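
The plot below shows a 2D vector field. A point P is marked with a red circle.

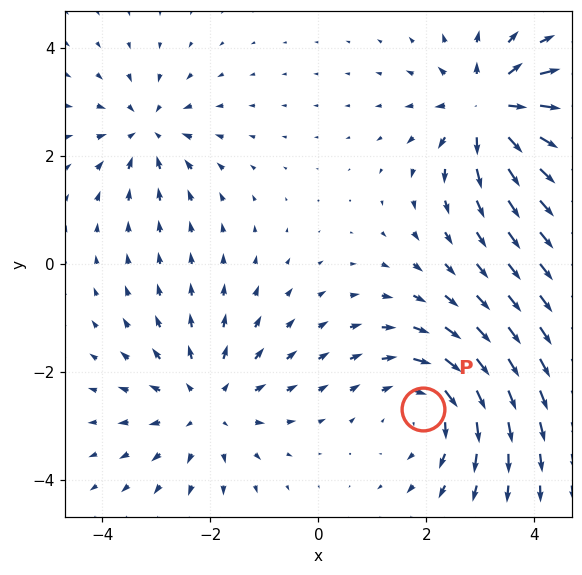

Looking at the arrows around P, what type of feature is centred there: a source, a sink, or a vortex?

vortex

At P (1.9, -2.7) the arrows circulate clockwise. Divergence ≈0, curl about -4 — near-zero divergence with nonzero curl is a vortex.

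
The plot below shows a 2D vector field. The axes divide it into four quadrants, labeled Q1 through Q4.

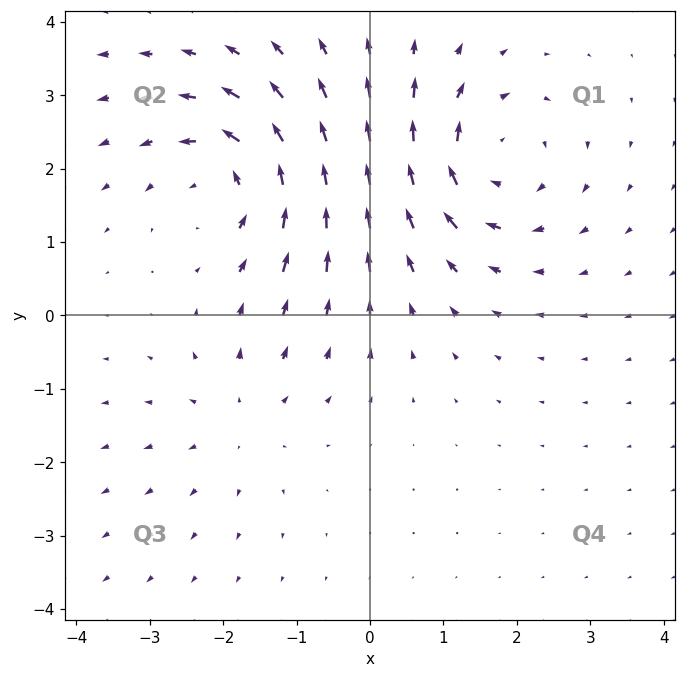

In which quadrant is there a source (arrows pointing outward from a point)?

Q3

The source sits at approximately (-1.8, -1.4), which lies in quadrant Q3. The divergence there is about +2, positive as expected for a source.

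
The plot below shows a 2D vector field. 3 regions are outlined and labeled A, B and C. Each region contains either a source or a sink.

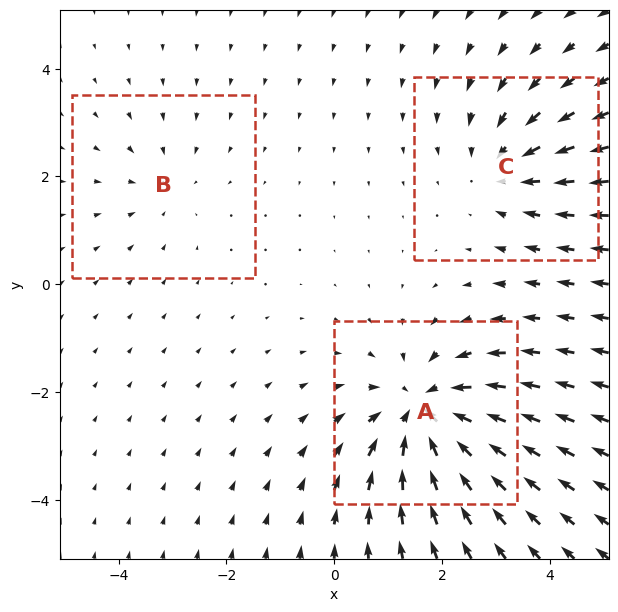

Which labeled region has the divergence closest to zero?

Divergence at each region's feature centre — A: about -5, B: about -2, C: about -3. Region B is closest to zero.

B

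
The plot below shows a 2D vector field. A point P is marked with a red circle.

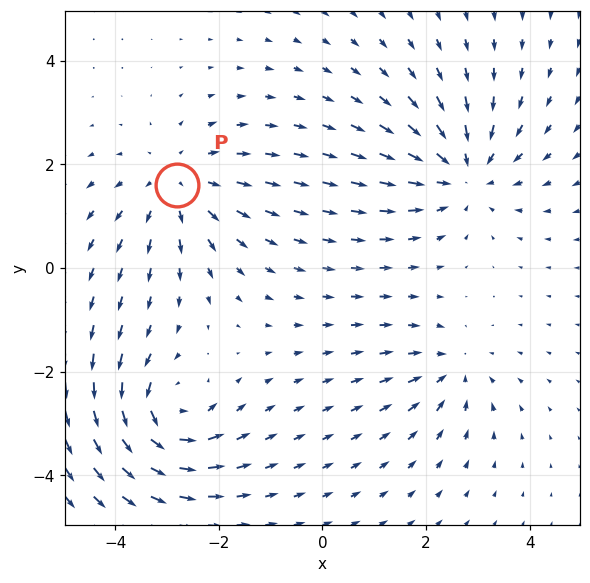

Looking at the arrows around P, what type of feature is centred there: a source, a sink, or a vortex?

source

At P (-2.8, 1.6) the arrows spread outward. Divergence about +3, curl ≈0 — positive divergence with near-zero curl is a source.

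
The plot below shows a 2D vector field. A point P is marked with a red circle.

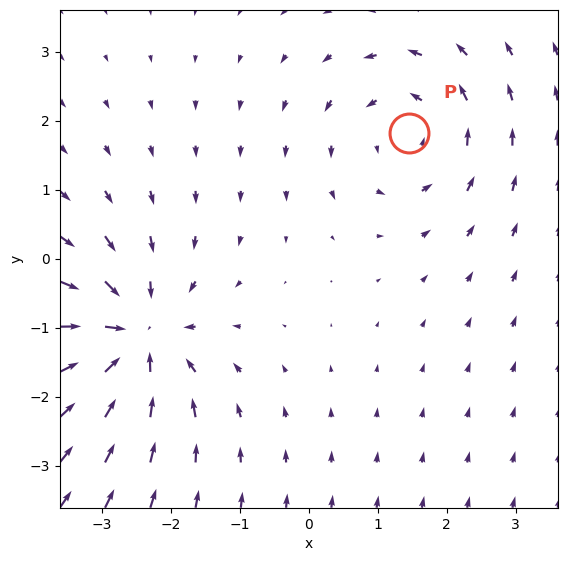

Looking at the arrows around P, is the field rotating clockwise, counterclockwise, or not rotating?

counterclockwise

Near P at (1.5, 1.8) the arrows circulate counterclockwise. The curl (z-component) there is about +4; positive curl means counterclockwise rotation.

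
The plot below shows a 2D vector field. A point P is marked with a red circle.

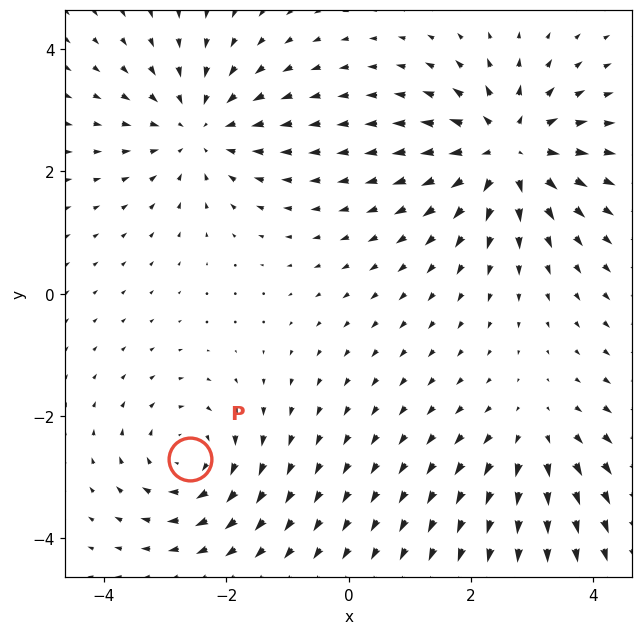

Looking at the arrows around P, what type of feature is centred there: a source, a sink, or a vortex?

vortex

At P (-2.6, -2.7) the arrows circulate clockwise. Divergence ≈0, curl about -3 — near-zero divergence with nonzero curl is a vortex.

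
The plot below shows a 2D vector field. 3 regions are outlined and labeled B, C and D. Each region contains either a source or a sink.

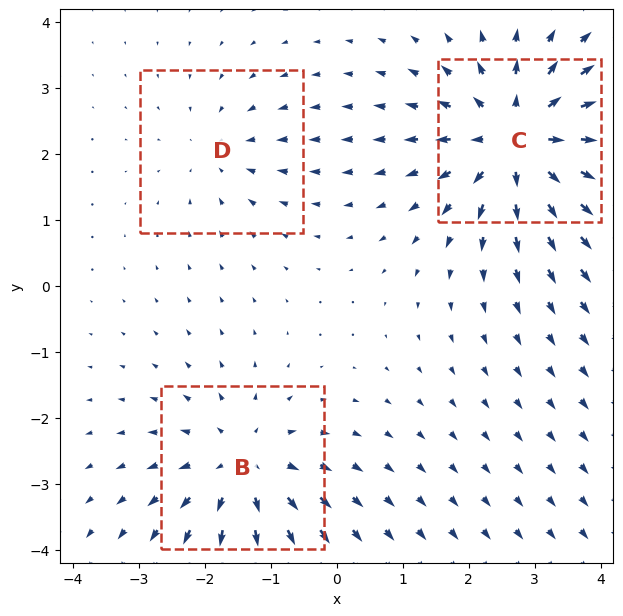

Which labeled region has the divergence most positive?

Divergence at each region's feature centre — B: about +3, C: about +5, D: about -2. Region C is most positive.

C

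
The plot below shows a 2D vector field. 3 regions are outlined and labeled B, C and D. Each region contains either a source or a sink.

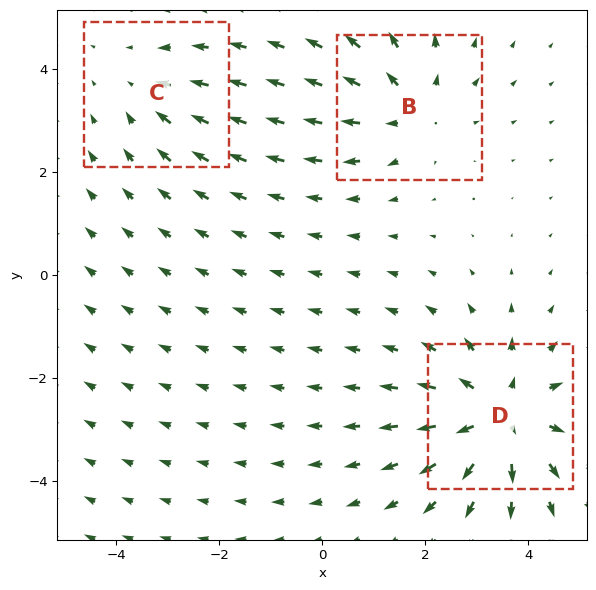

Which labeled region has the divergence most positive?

Divergence at each region's feature centre — B: about +3, C: about -2, D: about +4. Region D is most positive.

D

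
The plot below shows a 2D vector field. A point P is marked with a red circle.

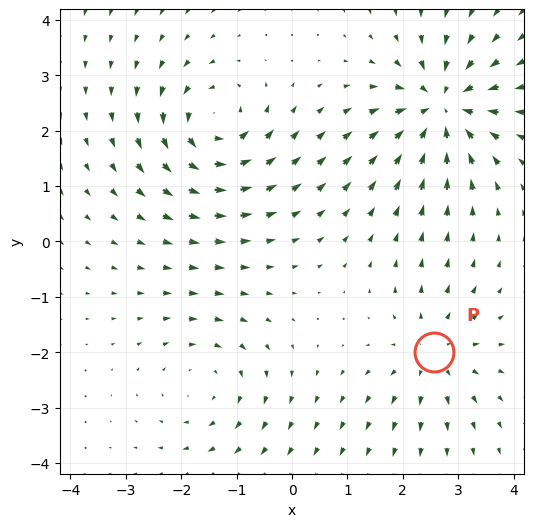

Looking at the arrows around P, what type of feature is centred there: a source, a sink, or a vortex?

At P (2.6, -2.0) the arrows spread outward. Divergence about +4, curl ≈0 — positive divergence with near-zero curl is a source.

source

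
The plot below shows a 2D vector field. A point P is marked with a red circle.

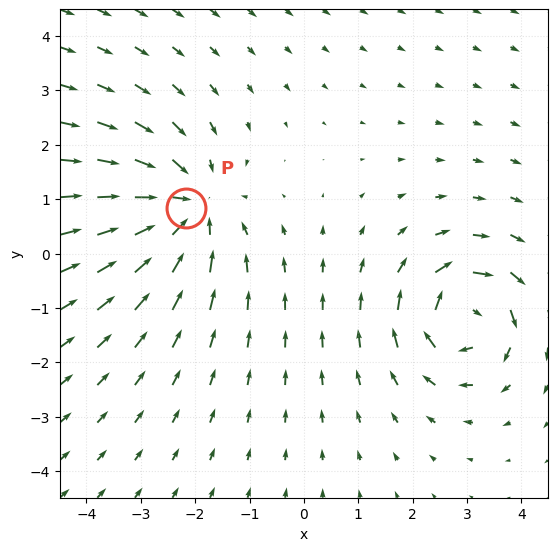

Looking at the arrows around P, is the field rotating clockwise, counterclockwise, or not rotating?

not rotating

Near P at (-2.2, 0.8) the arrows show no circulation. The curl there is ≈0.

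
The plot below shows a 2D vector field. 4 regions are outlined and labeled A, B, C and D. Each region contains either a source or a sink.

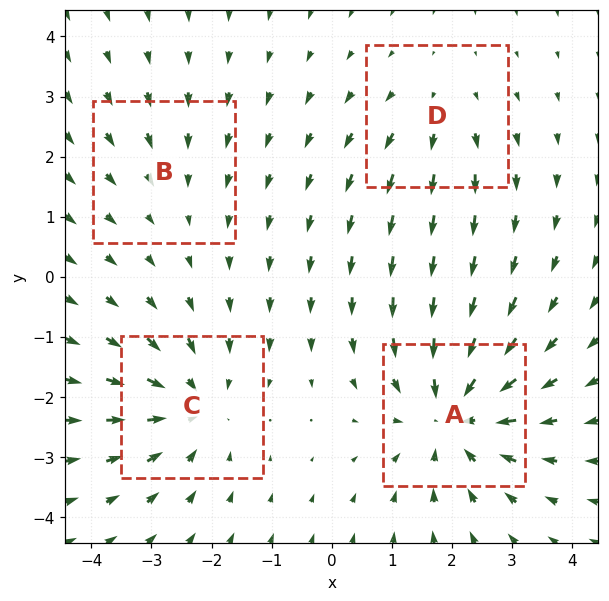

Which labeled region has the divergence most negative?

Divergence at each region's feature centre — A: about -6, B: about -2, C: about -5, D: about +3. Region A is most negative.

A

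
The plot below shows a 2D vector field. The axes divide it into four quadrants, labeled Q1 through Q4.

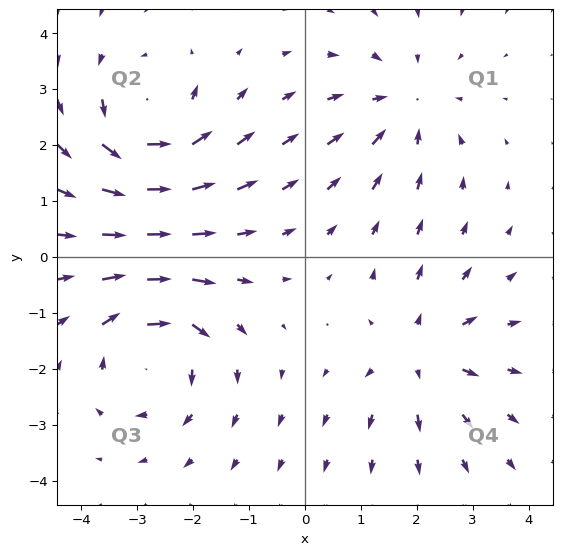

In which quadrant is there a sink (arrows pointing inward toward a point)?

The sink sits at approximately (1.8, 2.7), which lies in quadrant Q1. The divergence there is about -3, negative as expected for a sink.

Q1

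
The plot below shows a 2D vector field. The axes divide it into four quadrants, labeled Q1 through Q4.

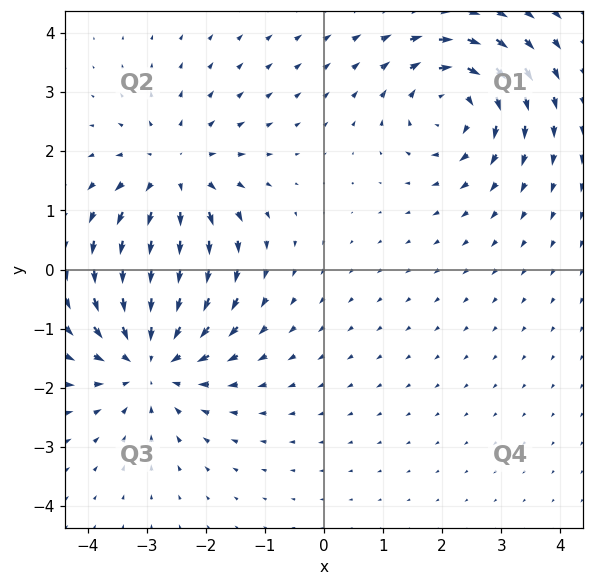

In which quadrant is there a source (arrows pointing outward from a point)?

The source sits at approximately (-2.5, 1.6), which lies in quadrant Q2. The divergence there is about +4, positive as expected for a source.

Q2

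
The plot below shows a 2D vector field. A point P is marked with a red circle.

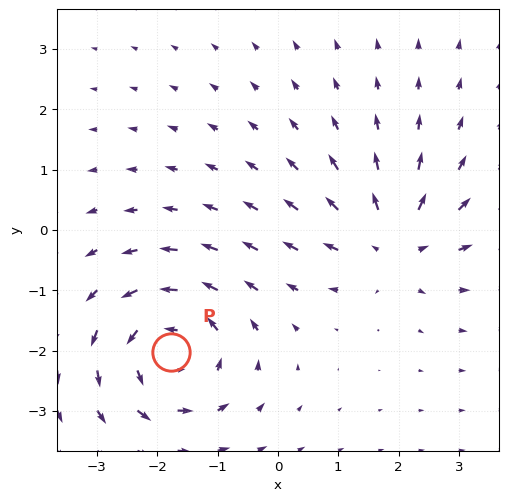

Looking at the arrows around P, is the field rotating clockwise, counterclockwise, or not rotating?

Near P at (-1.8, -2.0) the arrows circulate counterclockwise. The curl (z-component) there is about +5; positive curl means counterclockwise rotation.

counterclockwise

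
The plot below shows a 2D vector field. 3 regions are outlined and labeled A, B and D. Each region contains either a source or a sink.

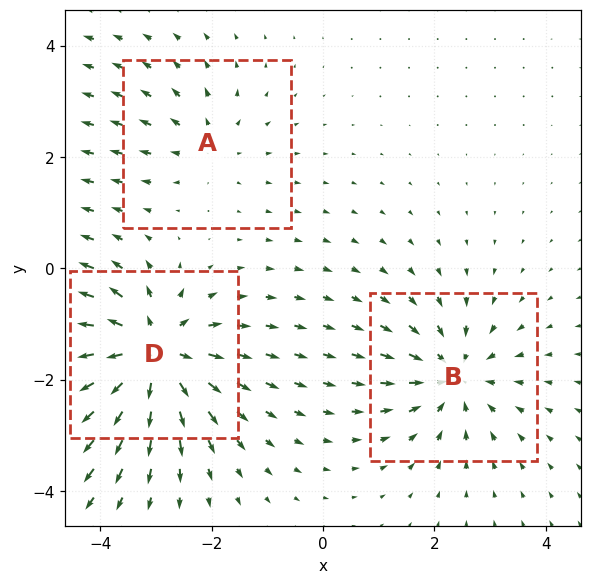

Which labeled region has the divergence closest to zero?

A

Divergence at each region's feature centre — A: about +2, B: about -4, D: about +6. Region A is closest to zero.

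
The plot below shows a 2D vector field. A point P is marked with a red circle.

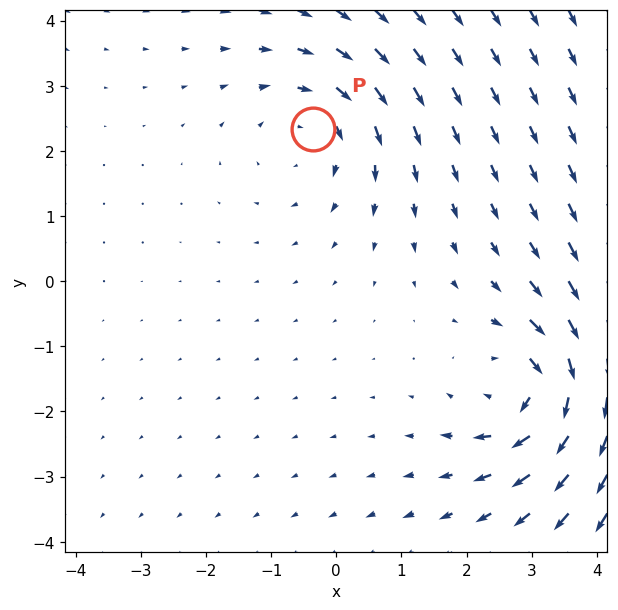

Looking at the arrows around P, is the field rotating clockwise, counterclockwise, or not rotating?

clockwise

Near P at (-0.4, 2.3) the arrows circulate clockwise. The curl (z-component) there is about -3; negative curl means clockwise rotation.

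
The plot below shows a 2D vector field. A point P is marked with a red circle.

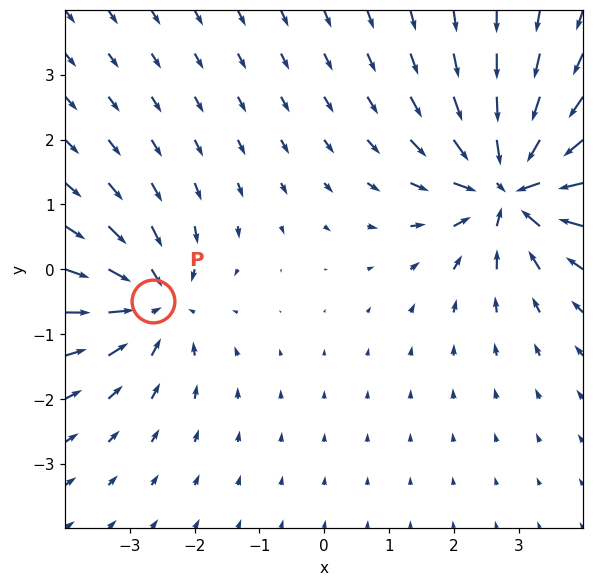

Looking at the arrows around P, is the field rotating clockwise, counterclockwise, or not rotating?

Near P at (-2.6, -0.5) the arrows show no circulation. The curl there is ≈0.

not rotating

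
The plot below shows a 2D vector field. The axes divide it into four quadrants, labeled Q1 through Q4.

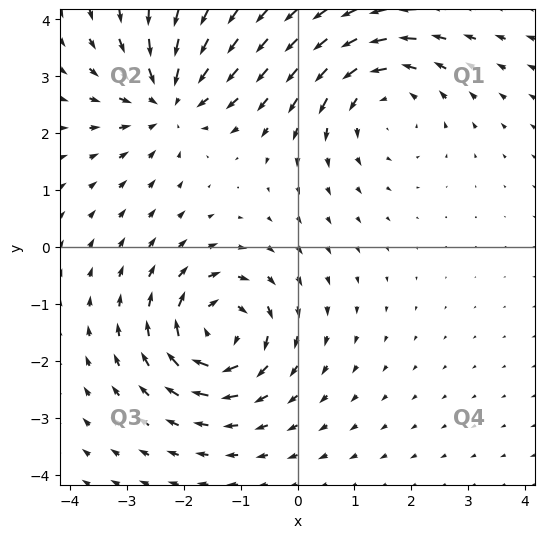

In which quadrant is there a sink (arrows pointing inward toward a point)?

The sink sits at approximately (-2.2, 2.6), which lies in quadrant Q2. The divergence there is about -5, negative as expected for a sink.

Q2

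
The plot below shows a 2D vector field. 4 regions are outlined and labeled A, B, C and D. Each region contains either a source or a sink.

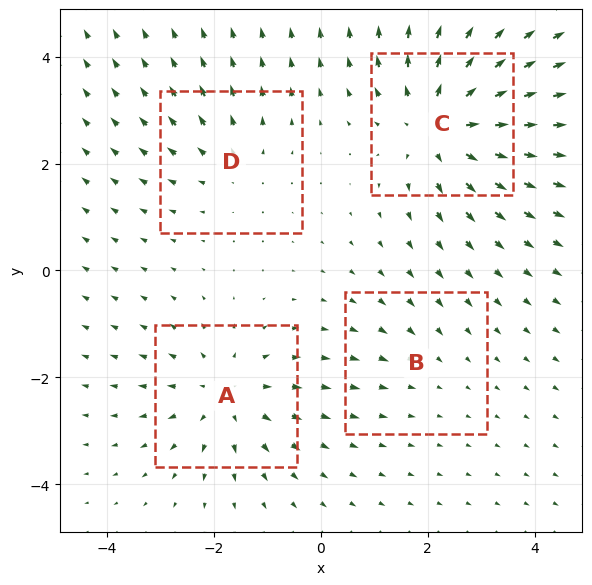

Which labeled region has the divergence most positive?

Divergence at each region's feature centre — A: about +4, B: about -1, C: about +6, D: about +3. Region C is most positive.

C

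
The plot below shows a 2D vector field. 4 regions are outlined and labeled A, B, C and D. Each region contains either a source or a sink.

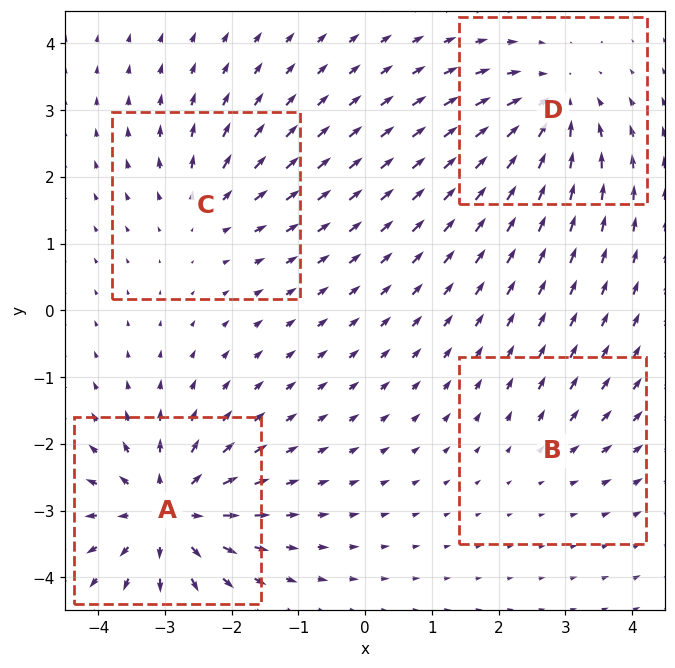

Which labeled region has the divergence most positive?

A

Divergence at each region's feature centre — A: about +8, B: about +2, C: about +4, D: about -6. Region A is most positive.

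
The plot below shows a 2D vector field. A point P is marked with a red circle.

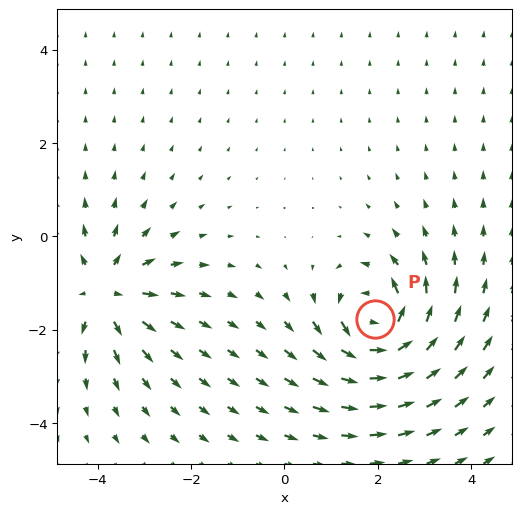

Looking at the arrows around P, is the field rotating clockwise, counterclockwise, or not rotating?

counterclockwise

Near P at (1.9, -1.8) the arrows circulate counterclockwise. The curl (z-component) there is about +5; positive curl means counterclockwise rotation.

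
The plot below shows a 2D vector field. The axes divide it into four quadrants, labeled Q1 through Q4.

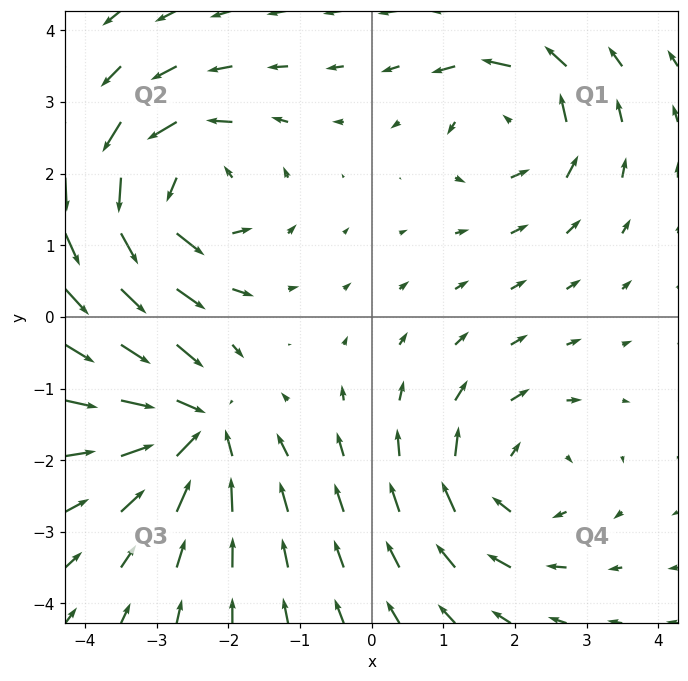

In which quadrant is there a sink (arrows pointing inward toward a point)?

The sink sits at approximately (-2.5, -1.5), which lies in quadrant Q3. The divergence there is about -5, negative as expected for a sink.

Q3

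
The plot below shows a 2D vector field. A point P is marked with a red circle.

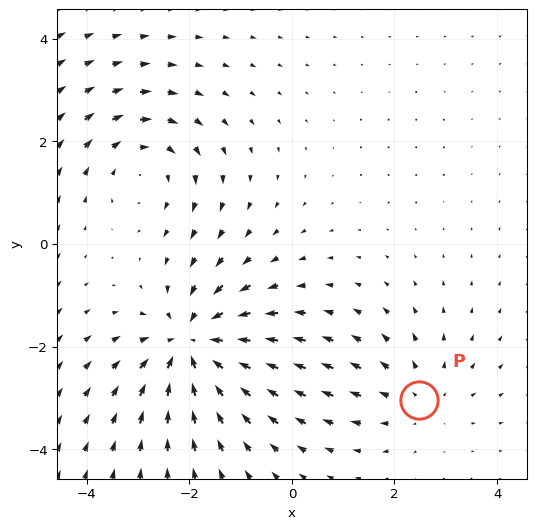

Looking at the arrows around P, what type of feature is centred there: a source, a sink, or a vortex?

source

At P (2.5, -3.0) the arrows spread outward. Divergence about +2, curl ≈0 — positive divergence with near-zero curl is a source.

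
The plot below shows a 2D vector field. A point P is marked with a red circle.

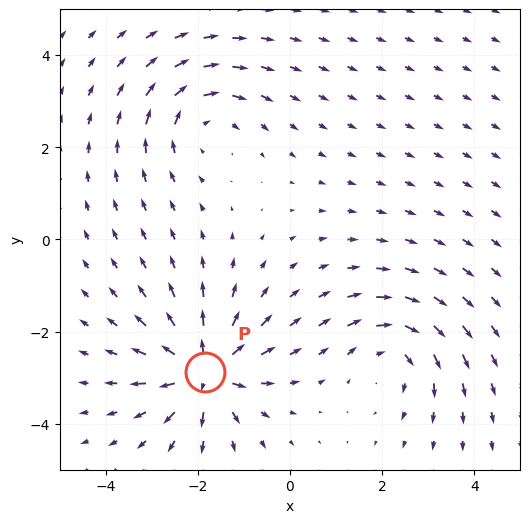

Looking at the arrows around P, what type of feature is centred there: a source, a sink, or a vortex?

At P (-1.8, -2.9) the arrows spread outward. Divergence about +7, curl ≈0 — positive divergence with near-zero curl is a source.

source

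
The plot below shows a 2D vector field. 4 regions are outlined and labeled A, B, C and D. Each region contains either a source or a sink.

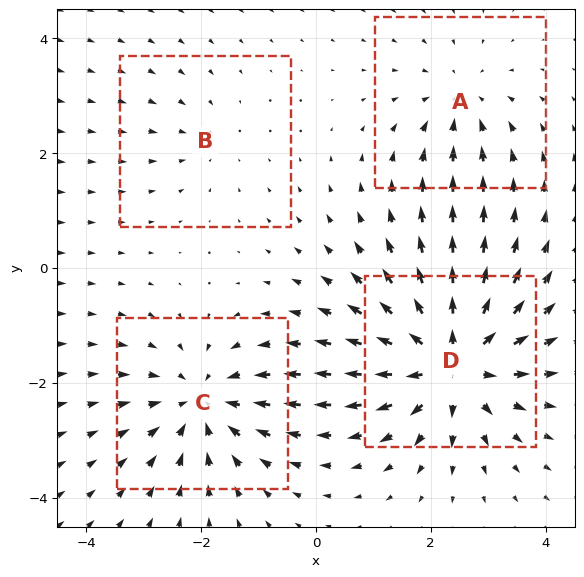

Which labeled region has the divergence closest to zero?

Divergence at each region's feature centre — A: about -3, B: about -2, C: about -5, D: about +7. Region B is closest to zero.

B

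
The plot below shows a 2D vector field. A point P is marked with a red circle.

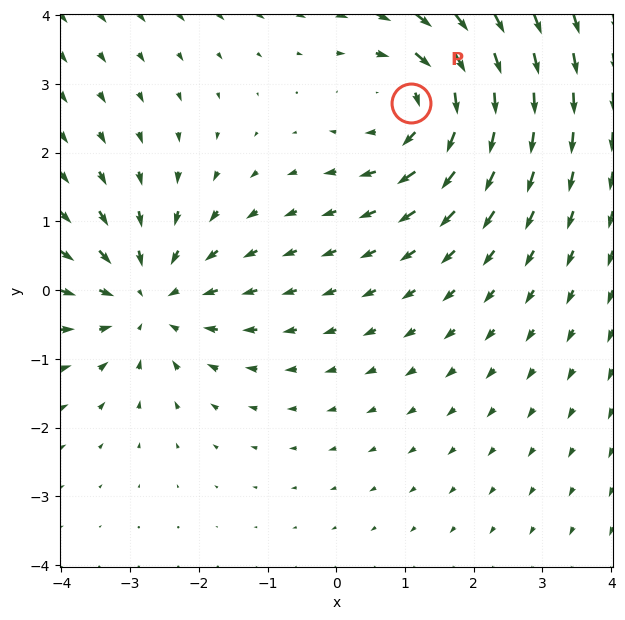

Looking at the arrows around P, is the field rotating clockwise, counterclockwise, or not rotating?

clockwise

Near P at (1.1, 2.7) the arrows circulate clockwise. The curl (z-component) there is about -3; negative curl means clockwise rotation.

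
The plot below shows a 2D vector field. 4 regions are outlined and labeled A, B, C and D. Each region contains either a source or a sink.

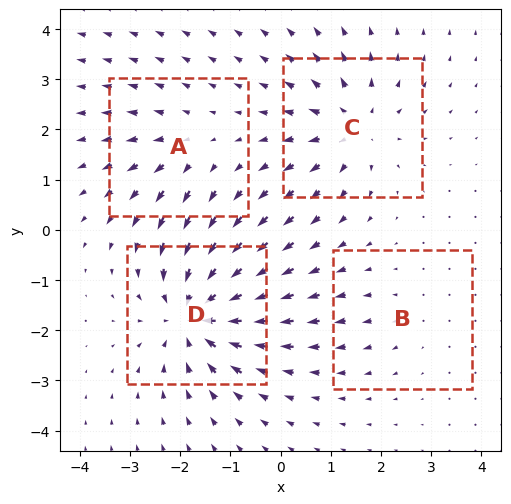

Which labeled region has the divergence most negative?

D

Divergence at each region's feature centre — A: about +3, B: about +2, C: about +5, D: about -7. Region D is most negative.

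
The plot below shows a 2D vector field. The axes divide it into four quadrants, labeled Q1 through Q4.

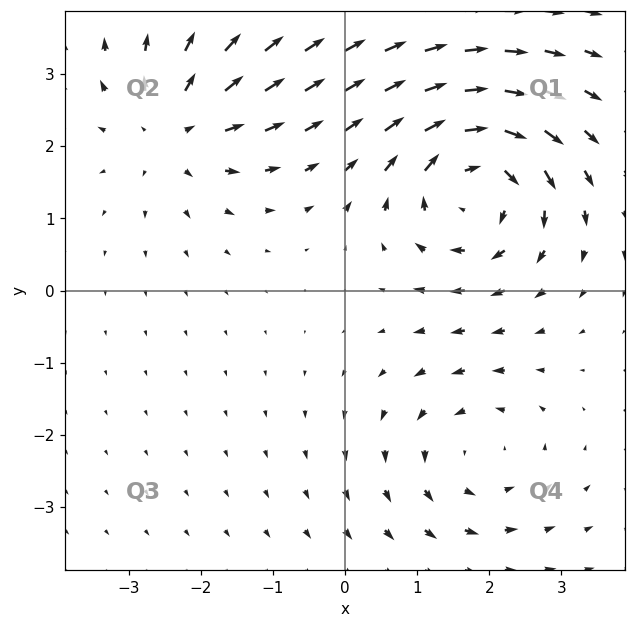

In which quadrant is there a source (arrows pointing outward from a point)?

Q2

The source sits at approximately (-2.4, 2.2), which lies in quadrant Q2. The divergence there is about +4, positive as expected for a source.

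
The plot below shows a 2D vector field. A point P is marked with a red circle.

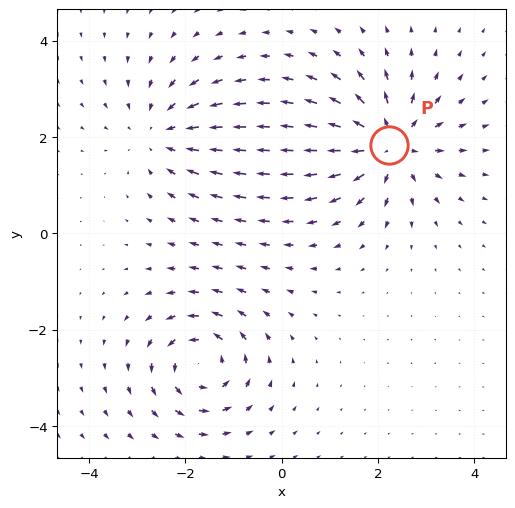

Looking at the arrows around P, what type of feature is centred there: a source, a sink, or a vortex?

At P (2.2, 1.8) the arrows spread outward. Divergence about +5, curl ≈0 — positive divergence with near-zero curl is a source.

source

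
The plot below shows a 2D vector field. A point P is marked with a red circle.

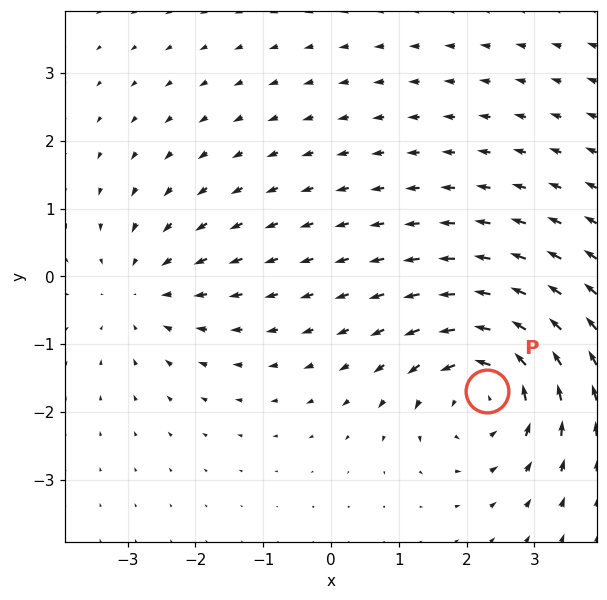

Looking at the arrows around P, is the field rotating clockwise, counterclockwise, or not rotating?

Near P at (2.3, -1.7) the arrows circulate counterclockwise. The curl (z-component) there is about +5; positive curl means counterclockwise rotation.

counterclockwise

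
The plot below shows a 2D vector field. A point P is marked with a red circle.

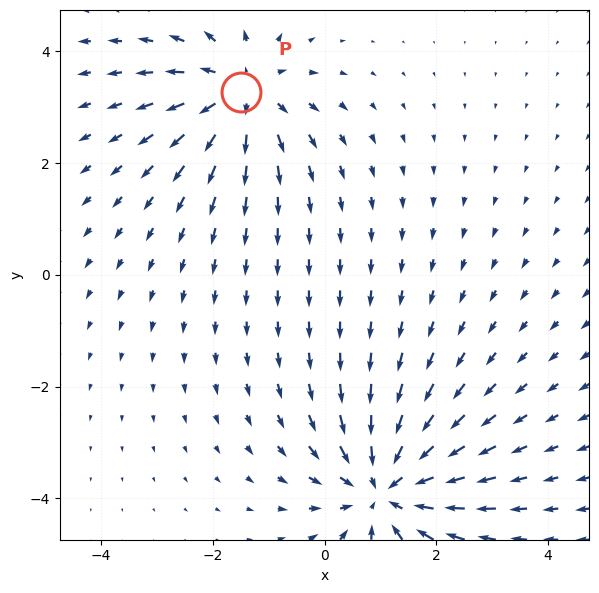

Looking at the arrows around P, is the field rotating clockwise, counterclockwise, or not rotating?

not rotating

Near P at (-1.5, 3.3) the arrows show no circulation. The curl there is ≈0.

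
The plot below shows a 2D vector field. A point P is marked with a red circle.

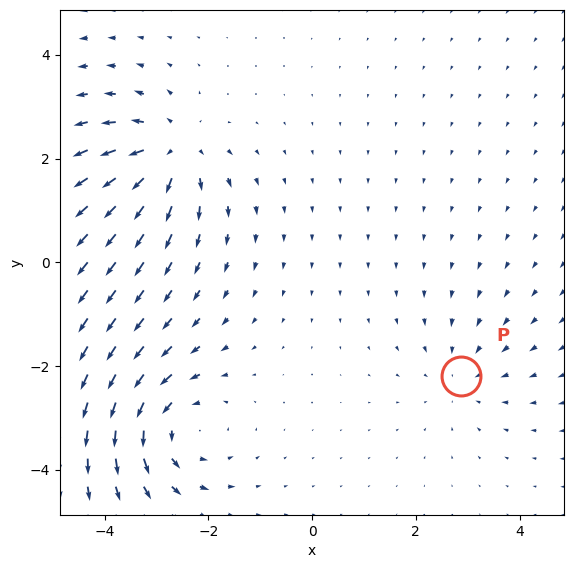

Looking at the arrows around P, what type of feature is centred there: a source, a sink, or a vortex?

sink

At P (2.9, -2.2) the arrows converge inward. Divergence about -3, curl ≈0 — negative divergence with near-zero curl is a sink.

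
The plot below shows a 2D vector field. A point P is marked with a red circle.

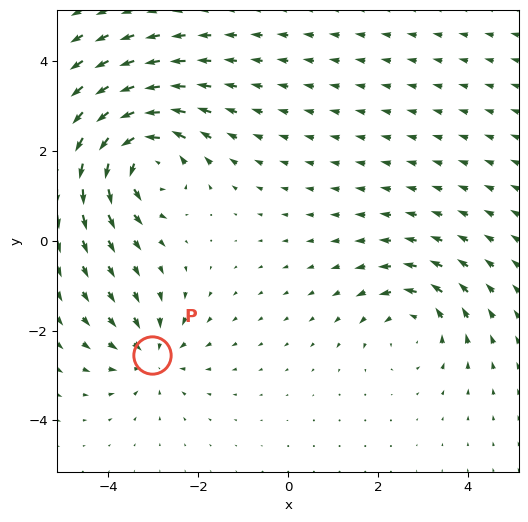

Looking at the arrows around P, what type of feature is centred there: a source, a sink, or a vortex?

sink

At P (-3.0, -2.5) the arrows converge inward. Divergence about -3, curl ≈0 — negative divergence with near-zero curl is a sink.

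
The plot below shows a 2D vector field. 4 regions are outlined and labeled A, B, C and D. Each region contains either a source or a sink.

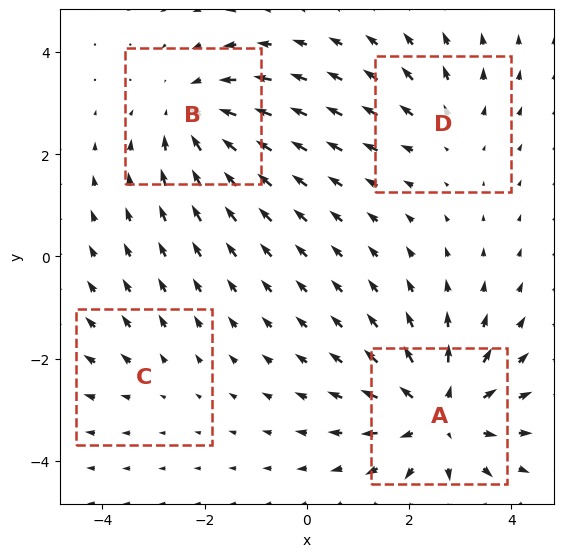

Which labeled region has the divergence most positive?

A

Divergence at each region's feature centre — A: about +6, B: about -4, C: about +2, D: about +3. Region A is most positive.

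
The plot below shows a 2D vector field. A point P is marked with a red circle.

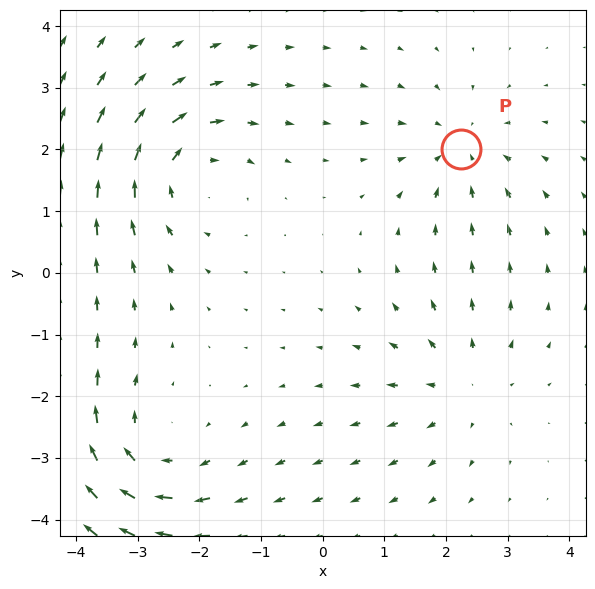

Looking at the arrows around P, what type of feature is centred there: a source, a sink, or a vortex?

sink

At P (2.2, 2.0) the arrows converge inward. Divergence about -3, curl ≈0 — negative divergence with near-zero curl is a sink.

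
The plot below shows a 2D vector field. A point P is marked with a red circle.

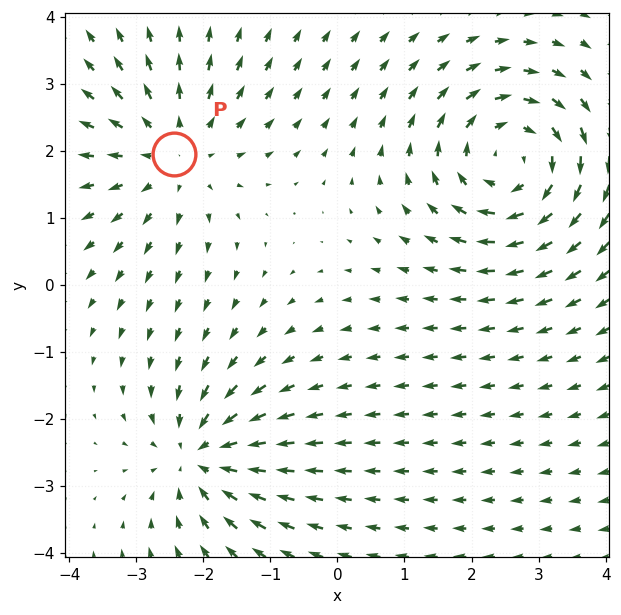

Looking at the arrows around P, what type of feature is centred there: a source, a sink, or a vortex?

At P (-2.4, 2.0) the arrows spread outward. Divergence about +2, curl ≈0 — positive divergence with near-zero curl is a source.

source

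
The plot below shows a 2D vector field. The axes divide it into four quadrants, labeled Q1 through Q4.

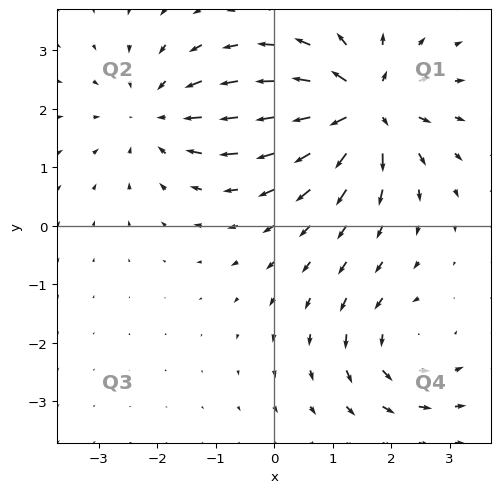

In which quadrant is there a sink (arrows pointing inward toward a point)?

Q2

The sink sits at approximately (-2.0, 1.9), which lies in quadrant Q2. The divergence there is about -3, negative as expected for a sink.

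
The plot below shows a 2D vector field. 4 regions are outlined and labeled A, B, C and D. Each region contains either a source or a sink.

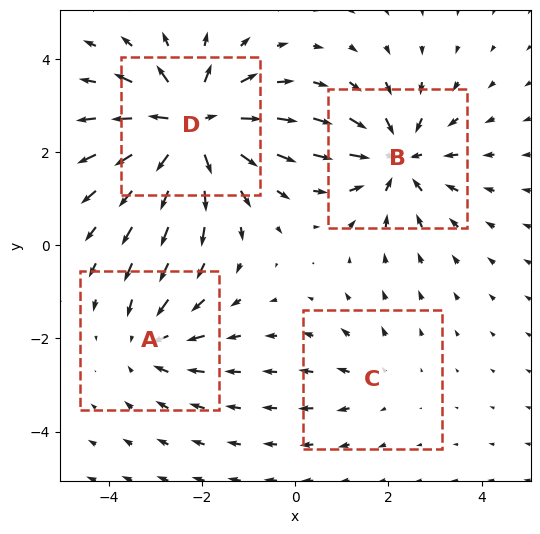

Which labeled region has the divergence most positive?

D

Divergence at each region's feature centre — A: about -4, B: about -5, C: about +2, D: about +7. Region D is most positive.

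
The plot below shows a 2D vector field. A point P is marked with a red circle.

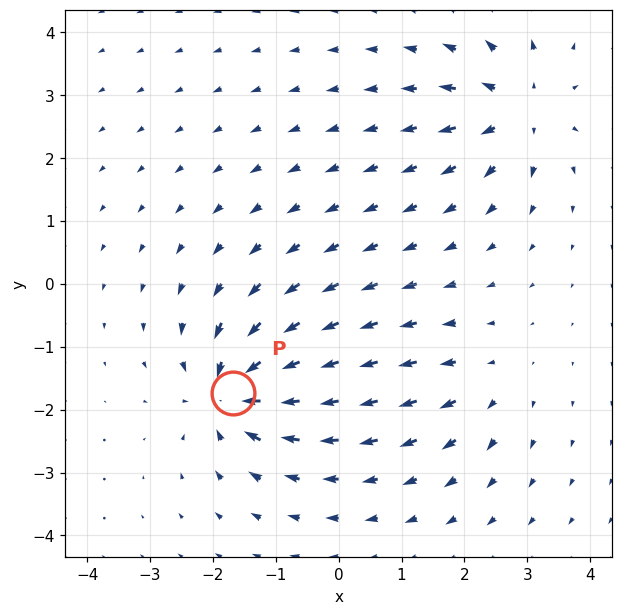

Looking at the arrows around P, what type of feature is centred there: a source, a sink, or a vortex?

sink

At P (-1.7, -1.7) the arrows converge inward. Divergence about -7, curl ≈0 — negative divergence with near-zero curl is a sink.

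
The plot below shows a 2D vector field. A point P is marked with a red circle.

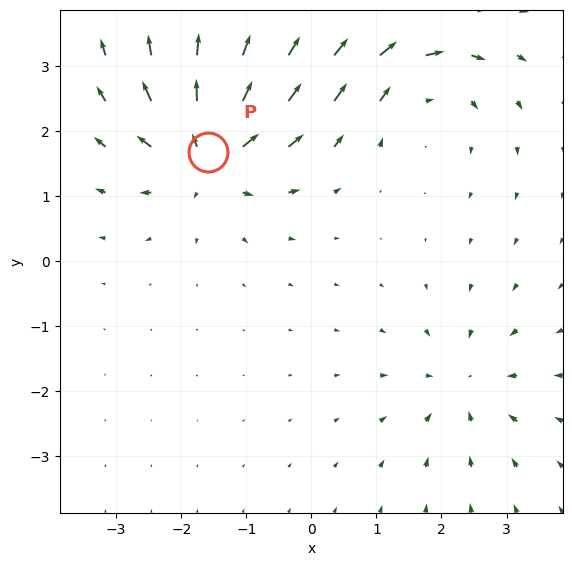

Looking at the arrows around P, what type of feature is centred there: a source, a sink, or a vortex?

At P (-1.6, 1.7) the arrows spread outward. Divergence about +6, curl ≈0 — positive divergence with near-zero curl is a source.

source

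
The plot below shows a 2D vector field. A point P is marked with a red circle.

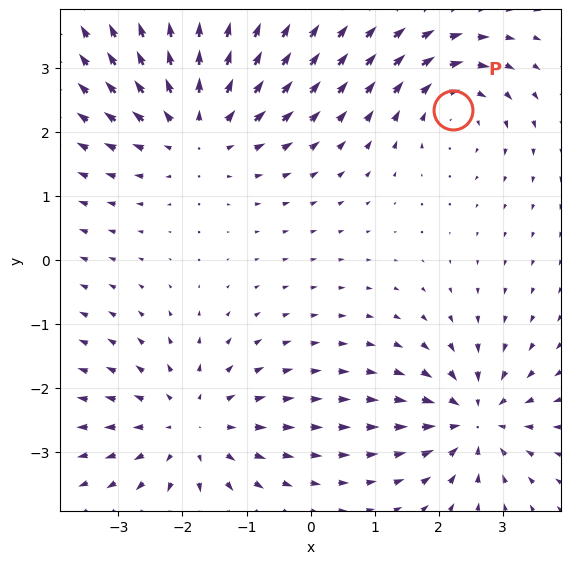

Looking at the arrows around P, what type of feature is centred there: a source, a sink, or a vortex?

vortex

At P (2.2, 2.3) the arrows circulate clockwise. Divergence ≈0, curl about -4 — near-zero divergence with nonzero curl is a vortex.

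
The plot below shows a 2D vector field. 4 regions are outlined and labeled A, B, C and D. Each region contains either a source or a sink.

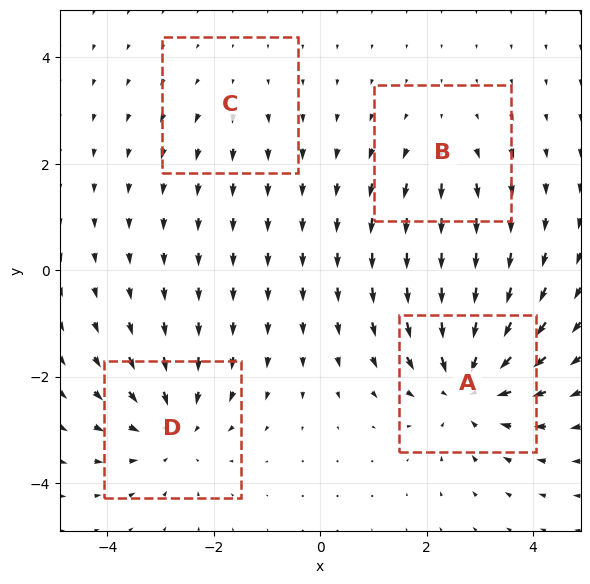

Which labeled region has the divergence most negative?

Divergence at each region's feature centre — A: about -6, B: about +3, C: about +2, D: about -5. Region A is most negative.

A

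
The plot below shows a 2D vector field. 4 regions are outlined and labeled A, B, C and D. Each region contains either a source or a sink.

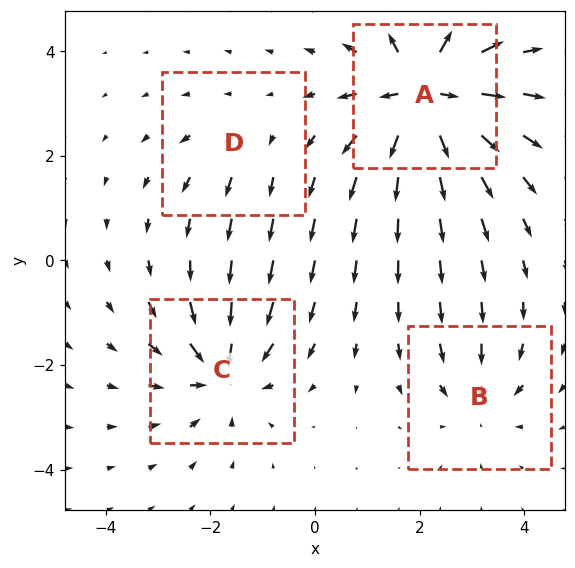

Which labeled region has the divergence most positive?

A

Divergence at each region's feature centre — A: about +9, B: about -4, C: about -6, D: about +2. Region A is most positive.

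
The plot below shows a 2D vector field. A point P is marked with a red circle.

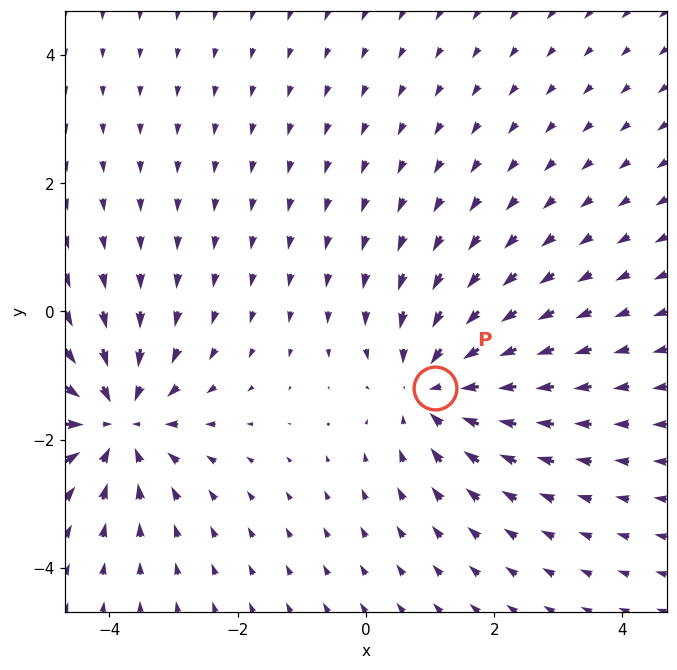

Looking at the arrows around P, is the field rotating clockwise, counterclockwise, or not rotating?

Near P at (1.1, -1.2) the arrows show no circulation. The curl there is ≈0.

not rotating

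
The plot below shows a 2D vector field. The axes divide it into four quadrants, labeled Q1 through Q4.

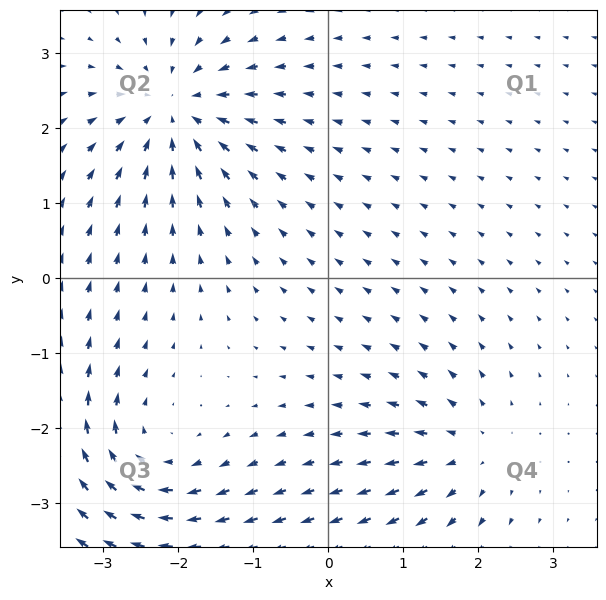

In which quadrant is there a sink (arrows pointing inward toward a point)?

The sink sits at approximately (-2.0, 2.2), which lies in quadrant Q2. The divergence there is about -5, negative as expected for a sink.

Q2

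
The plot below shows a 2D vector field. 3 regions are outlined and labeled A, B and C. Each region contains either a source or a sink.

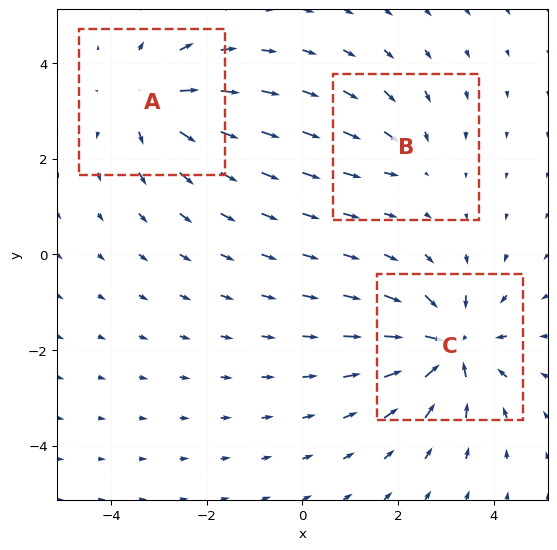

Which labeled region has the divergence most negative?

Divergence at each region's feature centre — A: about +4, B: about -2, C: about -5. Region C is most negative.

C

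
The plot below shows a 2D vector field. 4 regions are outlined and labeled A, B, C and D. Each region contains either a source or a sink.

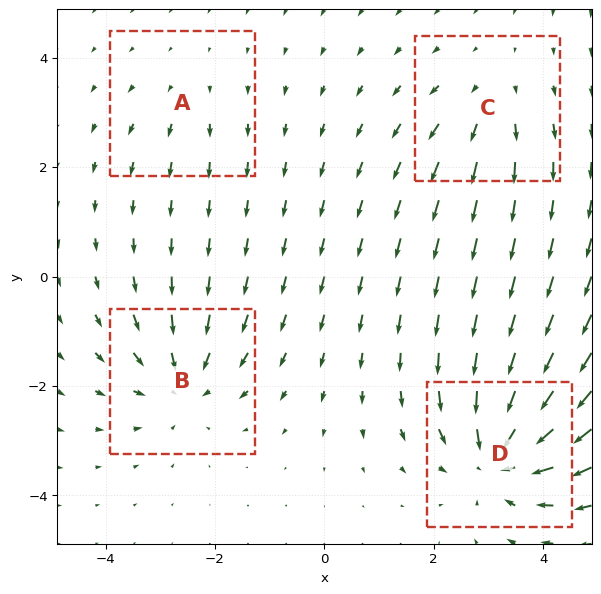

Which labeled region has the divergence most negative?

Divergence at each region's feature centre — A: about +2, B: about -5, C: about +3, D: about -7. Region D is most negative.

D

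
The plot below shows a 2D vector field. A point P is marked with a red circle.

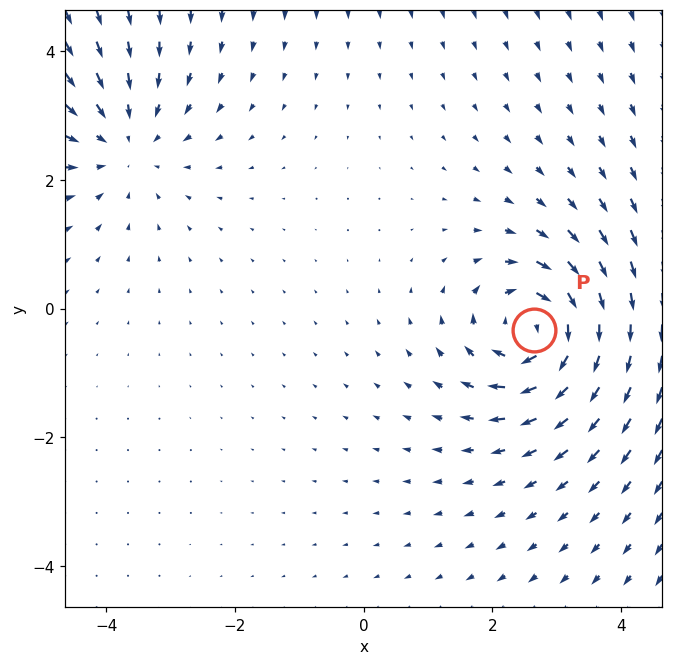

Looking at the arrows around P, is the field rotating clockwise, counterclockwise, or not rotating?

Near P at (2.6, -0.3) the arrows circulate clockwise. The curl (z-component) there is about -6; negative curl means clockwise rotation.

clockwise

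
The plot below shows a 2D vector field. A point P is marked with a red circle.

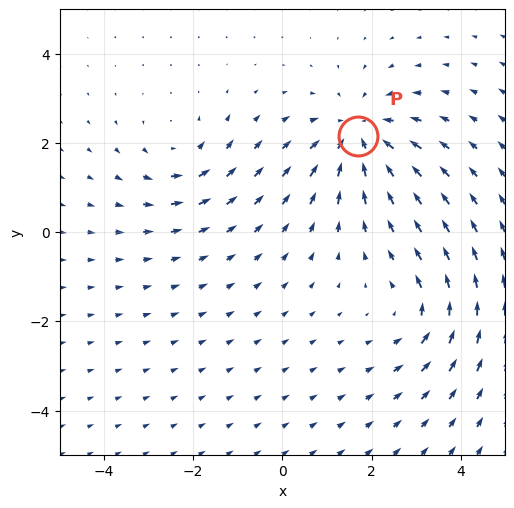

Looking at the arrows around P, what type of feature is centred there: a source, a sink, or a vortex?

At P (1.7, 2.2) the arrows converge inward. Divergence about -4, curl ≈0 — negative divergence with near-zero curl is a sink.

sink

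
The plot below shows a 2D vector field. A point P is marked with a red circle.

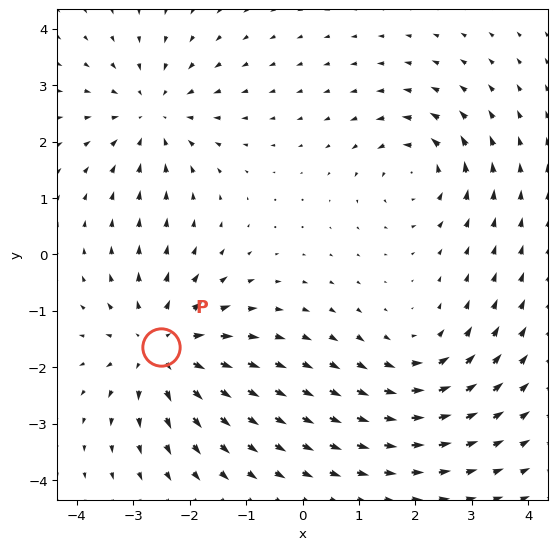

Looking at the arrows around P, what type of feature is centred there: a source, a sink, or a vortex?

At P (-2.5, -1.6) the arrows spread outward. Divergence about +5, curl ≈0 — positive divergence with near-zero curl is a source.

source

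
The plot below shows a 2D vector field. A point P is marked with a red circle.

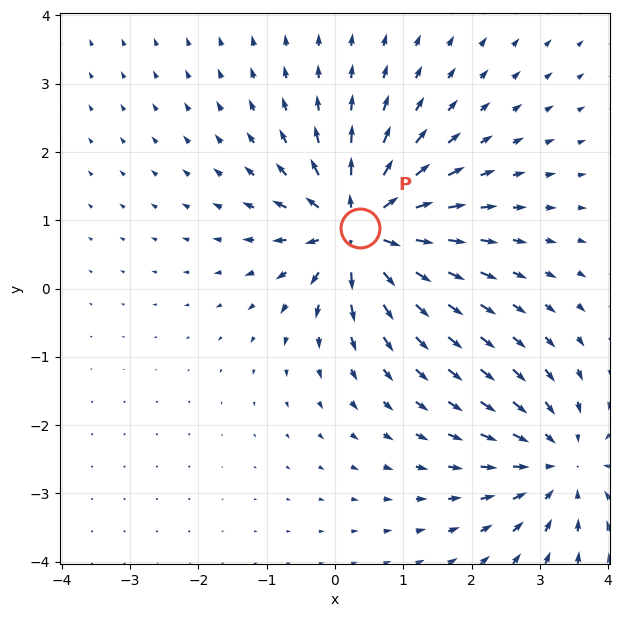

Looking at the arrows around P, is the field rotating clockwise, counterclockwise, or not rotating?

not rotating

Near P at (0.4, 0.9) the arrows show no circulation. The curl there is ≈0.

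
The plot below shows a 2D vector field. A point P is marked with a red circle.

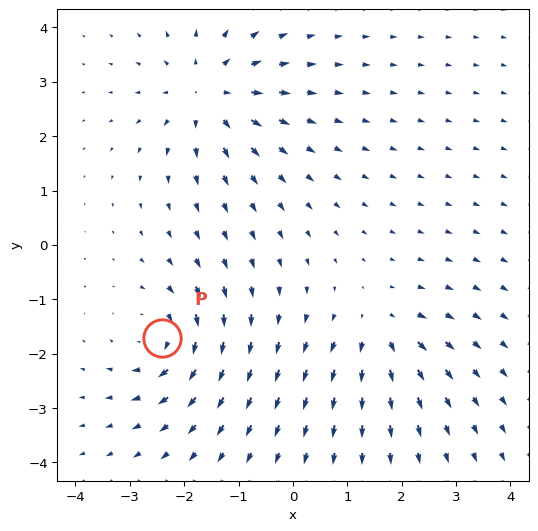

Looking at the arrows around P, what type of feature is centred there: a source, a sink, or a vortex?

At P (-2.4, -1.7) the arrows circulate clockwise. Divergence ≈0, curl about -5 — near-zero divergence with nonzero curl is a vortex.

vortex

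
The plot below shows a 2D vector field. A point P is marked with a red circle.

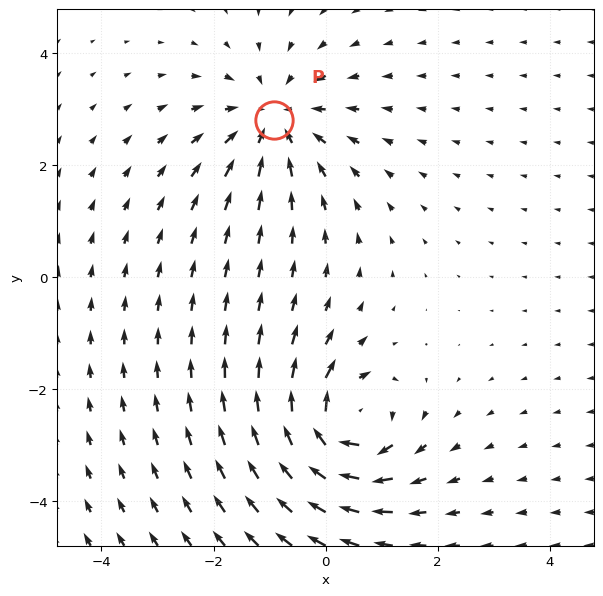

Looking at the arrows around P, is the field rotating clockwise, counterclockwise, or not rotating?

Near P at (-0.9, 2.8) the arrows show no circulation. The curl there is ≈0.

not rotating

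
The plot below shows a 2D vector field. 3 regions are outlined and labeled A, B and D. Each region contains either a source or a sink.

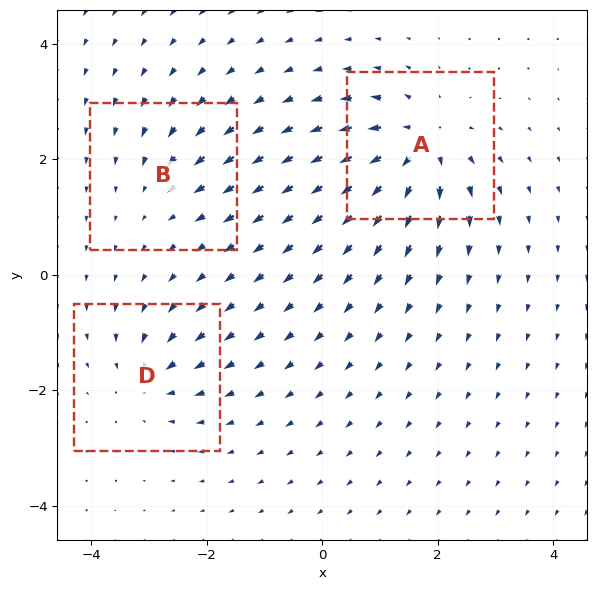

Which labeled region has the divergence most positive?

Divergence at each region's feature centre — A: about +6, B: about -3, D: about -4. Region A is most positive.

A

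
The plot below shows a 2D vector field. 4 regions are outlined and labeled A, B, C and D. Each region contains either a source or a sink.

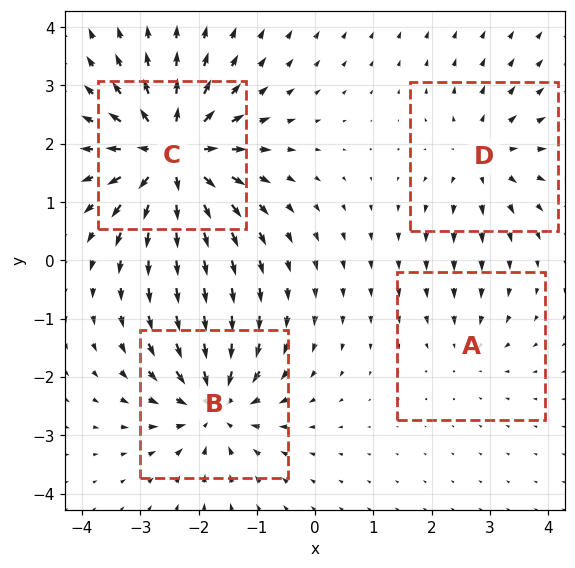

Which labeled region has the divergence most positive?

Divergence at each region's feature centre — A: about -2, B: about -6, C: about +8, D: about +4. Region C is most positive.

C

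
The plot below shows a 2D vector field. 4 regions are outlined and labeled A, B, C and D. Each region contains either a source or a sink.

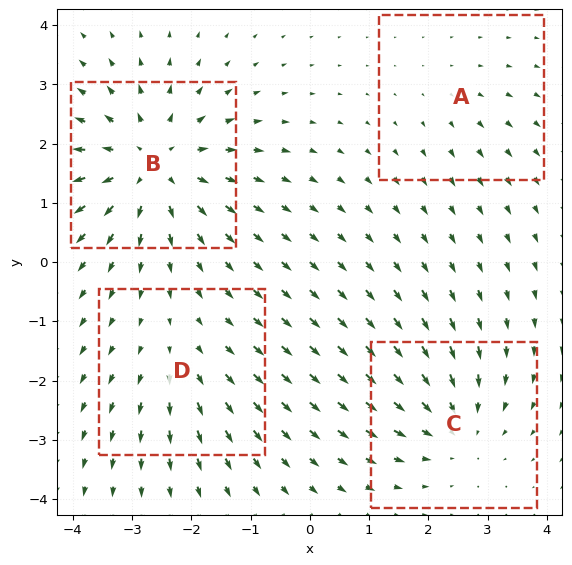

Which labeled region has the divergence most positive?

B

Divergence at each region's feature centre — A: about +2, B: about +6, C: about -4, D: about +3. Region B is most positive.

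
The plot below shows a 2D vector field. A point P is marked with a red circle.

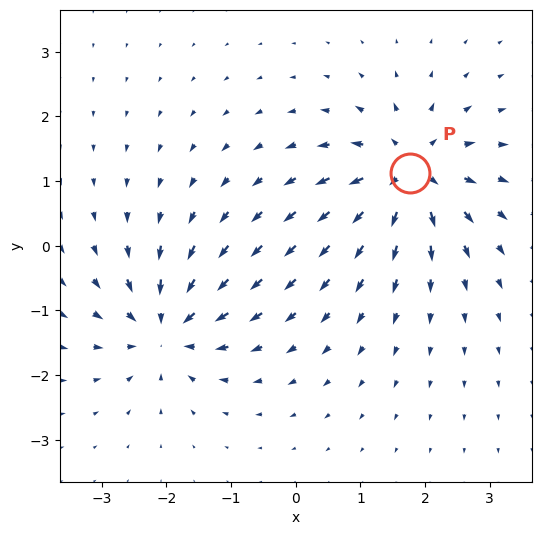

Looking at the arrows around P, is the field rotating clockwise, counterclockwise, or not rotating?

Near P at (1.8, 1.1) the arrows show no circulation. The curl there is ≈0.

not rotating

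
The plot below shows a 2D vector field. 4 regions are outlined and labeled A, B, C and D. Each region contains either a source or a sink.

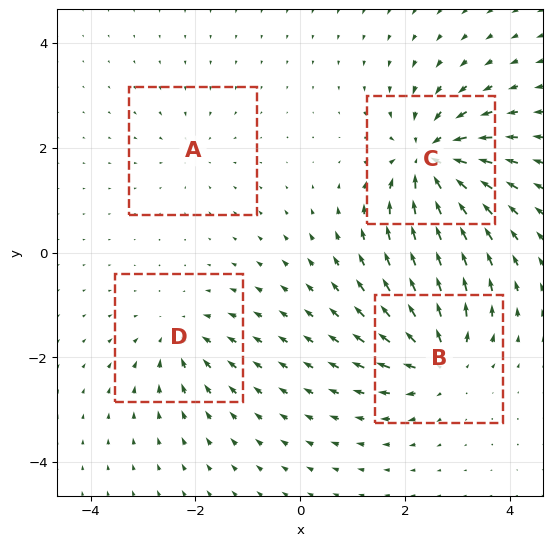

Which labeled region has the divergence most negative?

C

Divergence at each region's feature centre — A: about -3, B: about +6, C: about -8, D: about -4. Region C is most negative.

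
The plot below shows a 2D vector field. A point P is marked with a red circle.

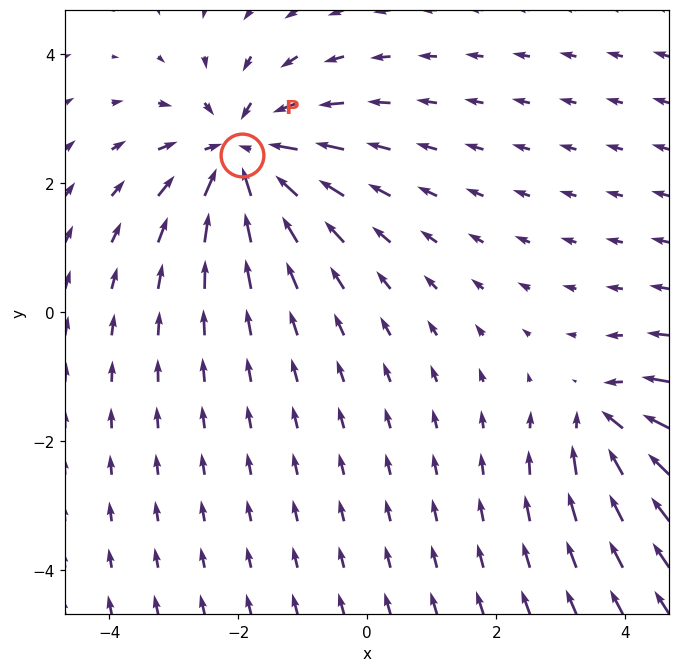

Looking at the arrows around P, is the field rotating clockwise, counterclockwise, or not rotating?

Near P at (-1.9, 2.4) the arrows show no circulation. The curl there is ≈0.

not rotating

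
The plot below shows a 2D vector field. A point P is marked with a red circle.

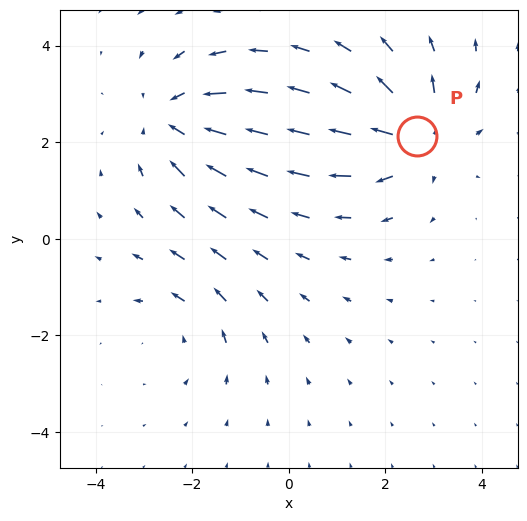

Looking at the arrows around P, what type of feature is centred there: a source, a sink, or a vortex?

At P (2.7, 2.1) the arrows spread outward. Divergence about +4, curl ≈0 — positive divergence with near-zero curl is a source.

source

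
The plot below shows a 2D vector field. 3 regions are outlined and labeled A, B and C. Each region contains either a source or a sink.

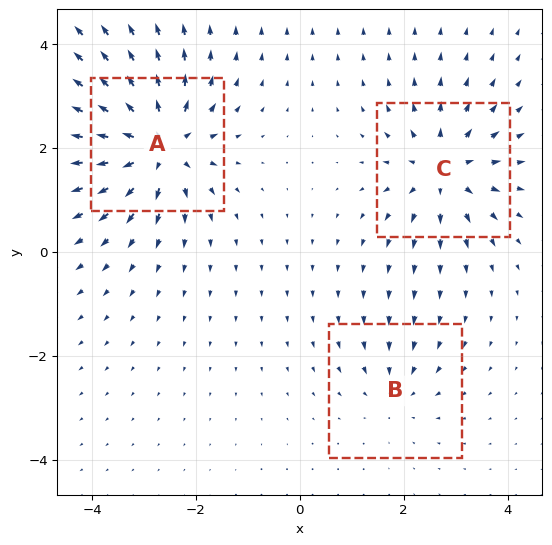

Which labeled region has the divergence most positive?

Divergence at each region's feature centre — A: about +6, B: about -2, C: about +4. Region A is most positive.

A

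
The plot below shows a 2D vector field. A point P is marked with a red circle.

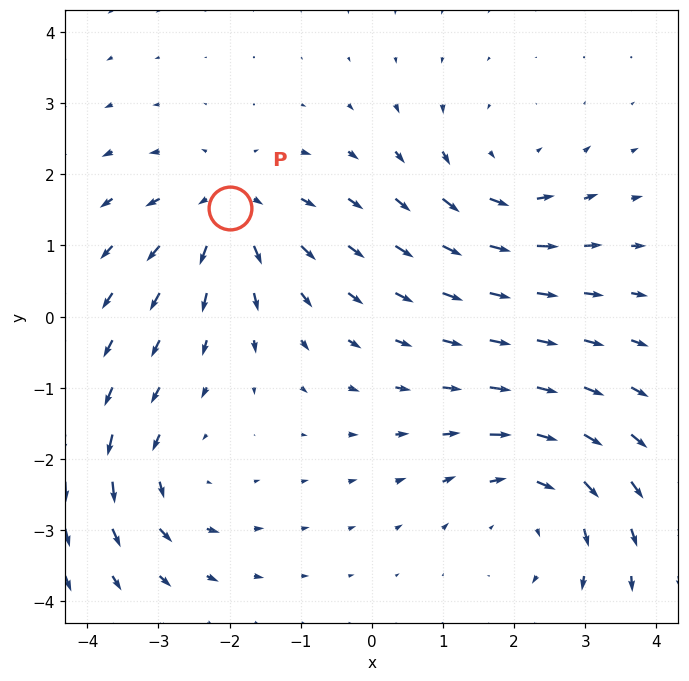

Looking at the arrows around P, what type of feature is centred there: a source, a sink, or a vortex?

At P (-2.0, 1.5) the arrows spread outward. Divergence about +4, curl ≈0 — positive divergence with near-zero curl is a source.

source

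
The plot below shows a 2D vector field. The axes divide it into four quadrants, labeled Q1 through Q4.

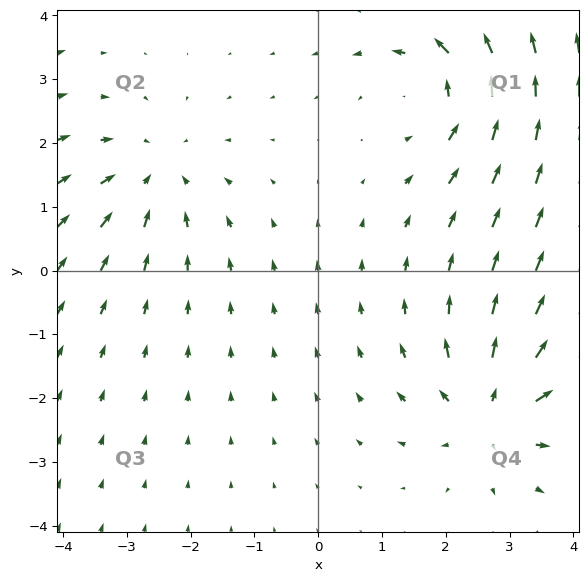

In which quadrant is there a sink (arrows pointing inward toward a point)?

Q2

The sink sits at approximately (-2.6, 1.5), which lies in quadrant Q2. The divergence there is about -3, negative as expected for a sink.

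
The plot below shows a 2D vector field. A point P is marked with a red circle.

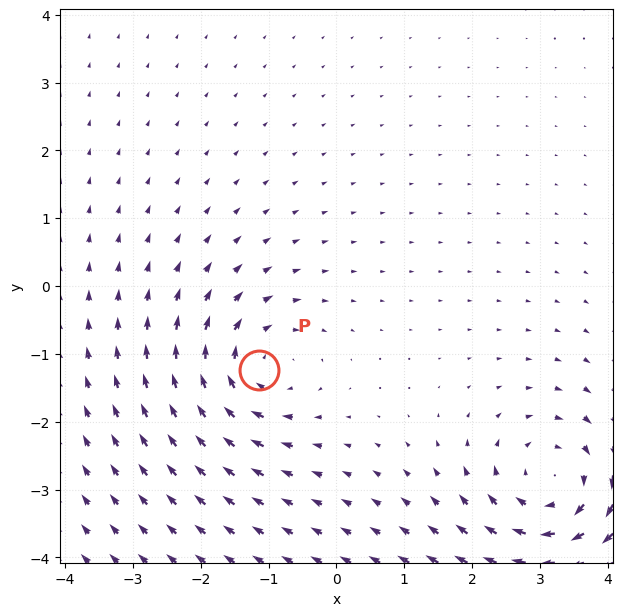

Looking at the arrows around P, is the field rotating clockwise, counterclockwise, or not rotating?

clockwise

Near P at (-1.1, -1.2) the arrows circulate clockwise. The curl (z-component) there is about -4; negative curl means clockwise rotation.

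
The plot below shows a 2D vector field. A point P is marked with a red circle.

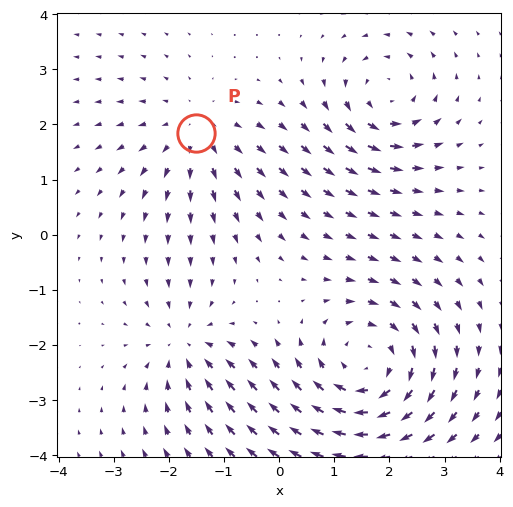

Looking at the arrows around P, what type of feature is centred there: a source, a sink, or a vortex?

source

At P (-1.5, 1.8) the arrows spread outward. Divergence about +3, curl ≈0 — positive divergence with near-zero curl is a source.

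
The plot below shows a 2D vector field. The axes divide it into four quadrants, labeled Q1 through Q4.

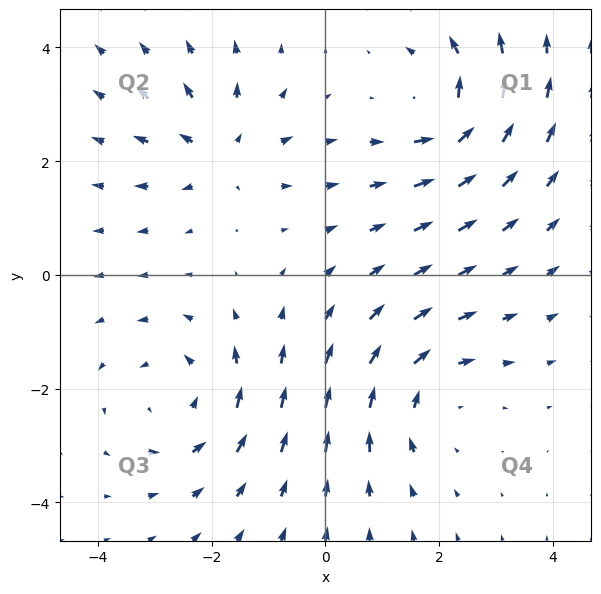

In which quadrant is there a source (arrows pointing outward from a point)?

The source sits at approximately (-1.8, 2.2), which lies in quadrant Q2. The divergence there is about +4, positive as expected for a source.

Q2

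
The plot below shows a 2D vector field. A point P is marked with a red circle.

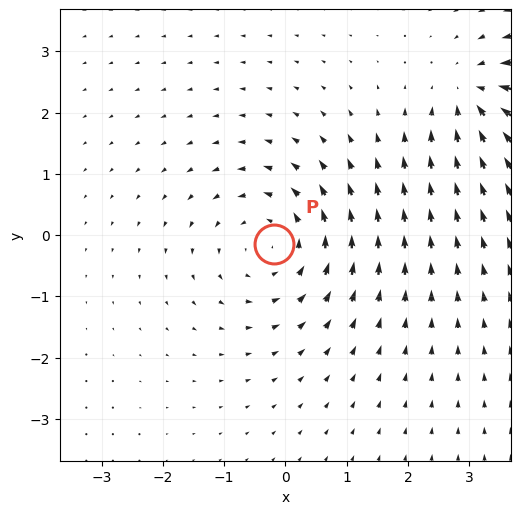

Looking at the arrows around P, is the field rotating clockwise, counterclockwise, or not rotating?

counterclockwise

Near P at (-0.2, -0.2) the arrows circulate counterclockwise. The curl (z-component) there is about +4; positive curl means counterclockwise rotation.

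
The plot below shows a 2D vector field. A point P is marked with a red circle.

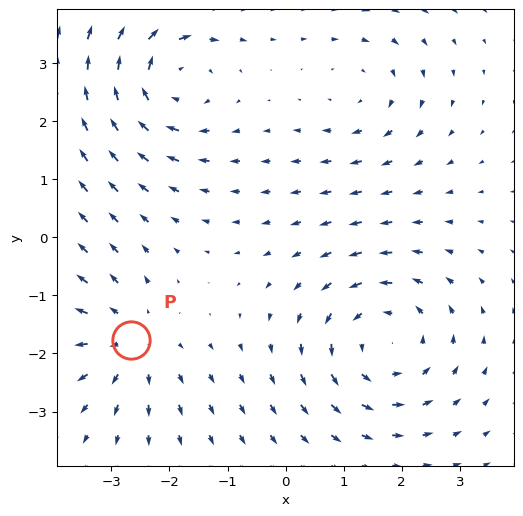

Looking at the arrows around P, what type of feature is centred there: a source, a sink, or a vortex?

source

At P (-2.7, -1.8) the arrows spread outward. Divergence about +3, curl ≈0 — positive divergence with near-zero curl is a source.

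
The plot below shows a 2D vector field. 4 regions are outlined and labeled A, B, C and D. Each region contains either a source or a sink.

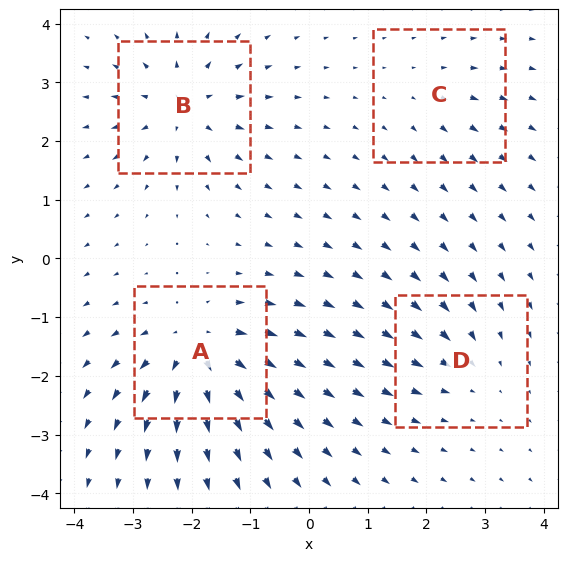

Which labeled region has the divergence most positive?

Divergence at each region's feature centre — A: about +8, B: about +6, C: about +2, D: about -4. Region A is most positive.

A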